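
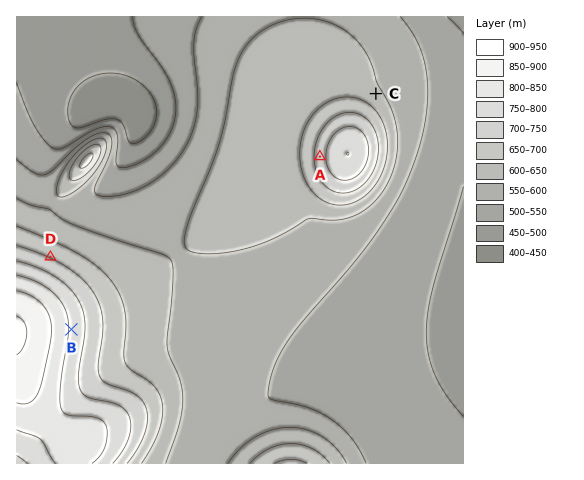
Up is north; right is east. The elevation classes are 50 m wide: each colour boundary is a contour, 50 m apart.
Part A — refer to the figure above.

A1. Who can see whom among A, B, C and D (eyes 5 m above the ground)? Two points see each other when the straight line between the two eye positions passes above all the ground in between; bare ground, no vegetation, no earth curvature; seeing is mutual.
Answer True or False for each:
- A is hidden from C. True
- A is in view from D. True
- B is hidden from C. True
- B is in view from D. False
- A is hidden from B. False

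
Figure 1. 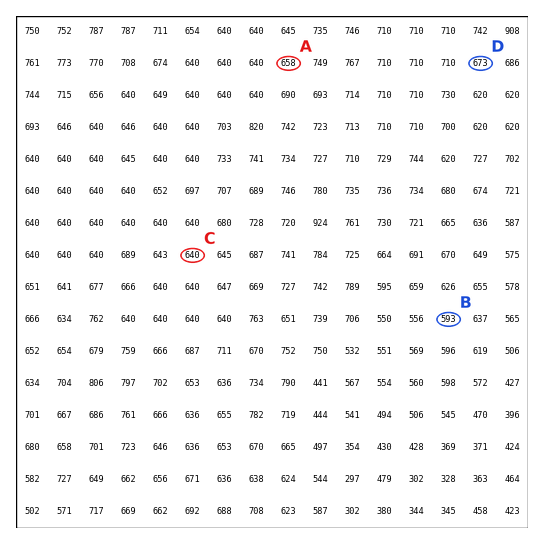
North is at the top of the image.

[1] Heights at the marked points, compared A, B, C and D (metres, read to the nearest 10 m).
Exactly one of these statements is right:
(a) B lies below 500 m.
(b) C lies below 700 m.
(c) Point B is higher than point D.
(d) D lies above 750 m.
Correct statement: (b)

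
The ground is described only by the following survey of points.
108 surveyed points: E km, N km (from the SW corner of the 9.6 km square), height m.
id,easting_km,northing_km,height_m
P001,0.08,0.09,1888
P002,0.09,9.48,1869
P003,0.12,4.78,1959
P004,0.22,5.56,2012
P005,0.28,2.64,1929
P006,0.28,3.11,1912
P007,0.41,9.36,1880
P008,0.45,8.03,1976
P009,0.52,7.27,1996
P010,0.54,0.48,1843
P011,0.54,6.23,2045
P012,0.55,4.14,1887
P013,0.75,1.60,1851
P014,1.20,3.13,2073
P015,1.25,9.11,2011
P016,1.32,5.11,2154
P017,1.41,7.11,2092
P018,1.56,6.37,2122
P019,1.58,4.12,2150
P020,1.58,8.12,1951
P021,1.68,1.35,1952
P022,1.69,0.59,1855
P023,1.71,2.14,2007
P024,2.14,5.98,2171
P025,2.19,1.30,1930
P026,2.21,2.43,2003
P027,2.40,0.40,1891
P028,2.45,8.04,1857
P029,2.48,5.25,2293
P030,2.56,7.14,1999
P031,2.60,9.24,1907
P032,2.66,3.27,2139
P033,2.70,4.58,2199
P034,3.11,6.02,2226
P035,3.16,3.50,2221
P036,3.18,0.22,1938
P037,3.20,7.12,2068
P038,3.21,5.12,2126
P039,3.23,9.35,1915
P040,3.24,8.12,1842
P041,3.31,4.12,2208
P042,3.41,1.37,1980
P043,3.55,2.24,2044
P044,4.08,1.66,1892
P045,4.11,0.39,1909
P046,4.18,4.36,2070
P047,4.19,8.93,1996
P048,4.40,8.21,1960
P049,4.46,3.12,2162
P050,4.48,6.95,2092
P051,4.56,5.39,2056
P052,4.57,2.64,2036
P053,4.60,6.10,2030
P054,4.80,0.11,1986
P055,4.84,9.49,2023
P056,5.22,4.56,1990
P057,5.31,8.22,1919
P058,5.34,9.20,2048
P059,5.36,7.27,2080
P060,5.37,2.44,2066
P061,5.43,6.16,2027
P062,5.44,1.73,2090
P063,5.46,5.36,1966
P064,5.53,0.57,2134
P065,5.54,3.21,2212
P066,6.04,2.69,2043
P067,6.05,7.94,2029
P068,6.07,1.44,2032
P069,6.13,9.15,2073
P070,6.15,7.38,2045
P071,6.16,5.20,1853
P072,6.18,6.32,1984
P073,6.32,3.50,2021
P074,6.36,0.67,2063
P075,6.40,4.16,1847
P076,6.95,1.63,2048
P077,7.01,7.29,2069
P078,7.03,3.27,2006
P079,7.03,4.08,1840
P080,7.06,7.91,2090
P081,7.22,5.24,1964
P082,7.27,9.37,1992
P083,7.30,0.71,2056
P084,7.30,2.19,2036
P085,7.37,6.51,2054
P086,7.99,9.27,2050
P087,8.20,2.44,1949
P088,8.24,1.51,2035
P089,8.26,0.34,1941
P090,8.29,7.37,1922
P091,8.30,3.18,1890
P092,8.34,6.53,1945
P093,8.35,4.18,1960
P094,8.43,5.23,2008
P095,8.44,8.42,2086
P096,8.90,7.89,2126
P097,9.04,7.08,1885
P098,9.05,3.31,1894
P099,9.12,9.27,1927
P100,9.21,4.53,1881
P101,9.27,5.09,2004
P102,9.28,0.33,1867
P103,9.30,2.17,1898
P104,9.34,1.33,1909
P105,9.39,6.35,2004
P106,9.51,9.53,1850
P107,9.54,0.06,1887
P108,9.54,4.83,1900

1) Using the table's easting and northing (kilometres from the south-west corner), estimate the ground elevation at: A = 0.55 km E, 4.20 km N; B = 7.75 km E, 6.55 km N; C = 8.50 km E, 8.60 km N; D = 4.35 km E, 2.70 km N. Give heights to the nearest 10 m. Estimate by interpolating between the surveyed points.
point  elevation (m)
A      1920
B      2050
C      2080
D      2050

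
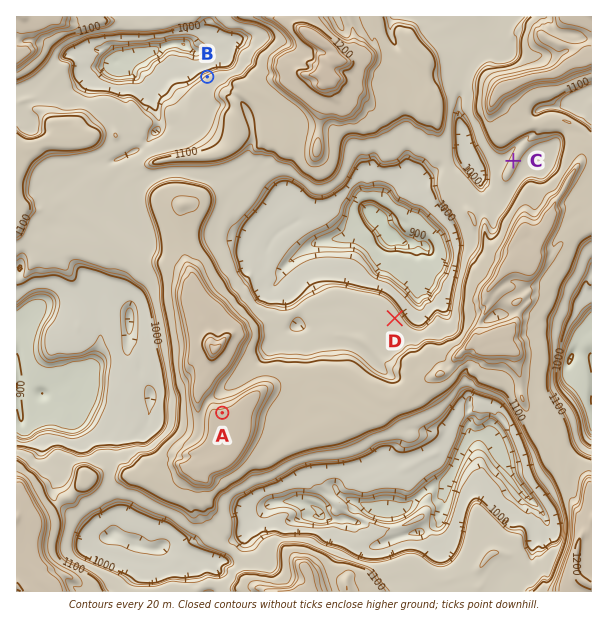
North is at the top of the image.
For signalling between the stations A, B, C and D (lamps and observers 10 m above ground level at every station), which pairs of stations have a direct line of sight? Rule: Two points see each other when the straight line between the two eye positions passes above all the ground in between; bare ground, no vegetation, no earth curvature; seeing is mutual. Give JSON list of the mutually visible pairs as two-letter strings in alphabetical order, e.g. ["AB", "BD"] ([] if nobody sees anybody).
["AC", "CD"]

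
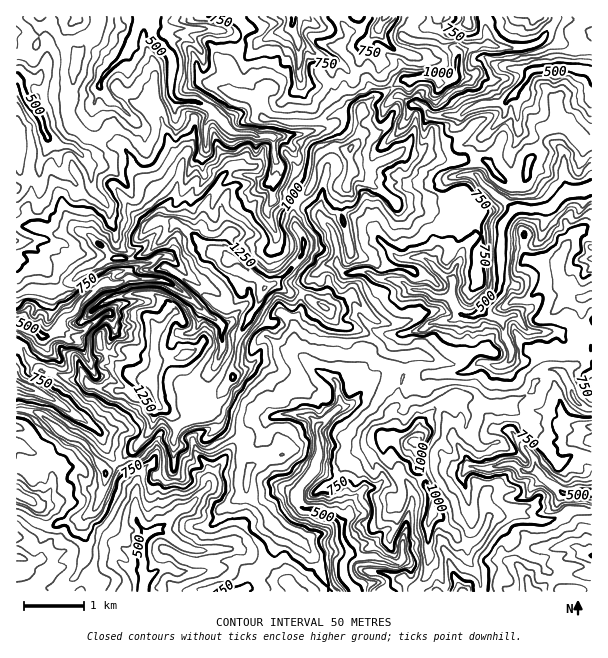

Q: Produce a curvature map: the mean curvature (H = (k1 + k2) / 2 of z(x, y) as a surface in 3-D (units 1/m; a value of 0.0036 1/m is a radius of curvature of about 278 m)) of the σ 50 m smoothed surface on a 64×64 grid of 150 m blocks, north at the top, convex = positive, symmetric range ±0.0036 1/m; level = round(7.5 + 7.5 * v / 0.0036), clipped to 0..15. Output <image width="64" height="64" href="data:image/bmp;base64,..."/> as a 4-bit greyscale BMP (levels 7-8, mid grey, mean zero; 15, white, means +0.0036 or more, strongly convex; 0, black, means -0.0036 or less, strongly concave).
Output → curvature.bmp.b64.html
<image width="64" height="64" href="data:image/bmp;base64,Qk12CAAAAAAAAHYAAAAoAAAAQAAAAEAAAAABAAQAAAAAAAAIAAATCwAAEwsAABAAAAAAAAAAAAAAABEREQAiIiIAMzMzAERERABVVVUAZmZmAHd3dwCIiIgAmZmZAKqqqgC7u7sAzMzMAN3d3QDu7u4A////AMqZuWWah6Vam7zMzLuZmFdWymM3qGvIS5E8hWpEas3bd3d5tqqqlla4ZmZmaIdkWHrTFXdL6X18N3yFuiioZWWImHWJlXZVdUNERFWJqndnerM7//pWXZkpuomUVqmZmkRGiIqXVqZaiO3Mupdphme8gzdBAABMxUm0RUOLqXd2eodlWpeIdlrMchI0VVeWacuZU5dfdZ6Sd7Z1iJdWd1SYlXdplVaWW7MWp2ZWZ4ictzQ2VY8CboGrzHV6ZmdUZ2Z4dpqVeIhERqqah1aIm8uu5jmcTHCfVOpMpnZXiIeXatvInGZodIVIzbymZovKiIeXK8u2sJ96h0fIdXmriGfddpm8yXdit3J2WMiEaql0YxJSN6uxevpmR8qquXnbirQUVkXcZ2K3lRF525eauEAiZnRmi9U493ZJl4q8kl7sAGaHdY93cseWhBpZu5d4QvunZIustxnWhlmXVCnoEjNLlnhqfZZSl5WqQUebmVNAr/pqEmeUboaEarquk7IVI3yIWZlMxFGsqupRWJuFVpQHnHl5NaR8Z4LMnLSZAqp6qpdnc07nczifg5RZmph6qCB6h4xaZ+hWYyACpBA72LiZiWZVvluZIH9JRjOqmpqZcIuXeHpG5mh3OXQB8Z25iJVWdUj0Sd1gX4UqcXlom72gapiHt2rURrSMqb8wumm7WIRJz6NXr6F/sbt2emZ5m7BYh5m3jvdYZaqt5Au3dVSnZr/ZUFhl9B9QPKh4hYmZgK2Xi8l53Zc6p1dRvIl3eDNt+XQGdDOLK8qFuVaGmryQbJh6mHOphlmYVUXKhodEeP+WAHhoZ4yJicy5RXYRIQcFmXdoZKqFh6dpmZiHZmn9uEBYaGZ1fthneqhkaIqXfIAEdouVl7eXd6qpZYdH7qdABnlXqKuLd2d3vGVmmomp1YV3aJaFe7qqiJqZljzTEAaHW+77d4tmh3ecZlaHiInTq1d3hXZ4q6hndop1TpRJiKy/clSrrFVnZo3mZ2d4mFGah3eYZnd2iGmGi5ScUmv/1V8IjLmMZWd0WuyWipiEV3eHZnhUREM6dGiYqtlpXLcz9wmpZVuIuHYKtLqHd0eYd3d3eIq7q3ElBWaIeKmbYU3wqoeoi3jOqAb0W3ZmeHeId6q7uod4qt9hyXd3ivo06ECvLZV7ZansM/UZVmd3dnVWuGaqiImKuRfLqXaKpREyM88iR4yTEM0n+jBpV3d2ebpDI1jJh5m6D2IlWIsRPBa1DXVlnKW3bBKfdsxWdoveg5qpQDR2d6deCHZ3iit9YF+gB7vYmvpAJy7WVUaHvFQ8uIraZFMVMSCOyoaWoYqkB/wEm5WPyAftU/cwk4z8lblnabz/Q4JO9VOJloe1eqlQf/5zW+pQf4alnUPV7KeapXdWqQIJ9xO/yGeIvM7dy7QGZ9/skAnWVadvjNqVl193rJAAfCzskVZLh4qLaXZb+WAAAAAA21Zmpo3sMhS3SsURBLr5Bq+SNkeHqXl3dXav1yca/c+Fhol91jv3ILcAAJi87DM5vZJNhoimlXZ3h3evzIMU8jemrMt0Ne6WMMqby5iED3GdgjvZmLZoqniHZDXNnPMBmay8xkRET7exr5mTMyNpwp2SOcmpuXZWd2VWr2CGT7OKu6pDR0VK+ZC8V0W4qnaWbZI3wlero1Znl4rqUq+D1G2kaZm7Q2/JYOhmOniIeIl7kjn4GLuqu8l4y7YmePl82ZVbyZgI73Yk9lVpiXd3eItiS/oXasx5dommqCdpns2Upml4dDnaUijTVleoaId4e4QnhmW7S5pHi3emF6Z4g3SlmHehWMhCeWdVSOqYiHd77FIjQ11aa1aZSHFJpGaYZomKd6wFfZR5nEVO6XeIh6xxNVd1R2ZKVqpoJq5GhmtZPHuFSDuJ9lvbKspXh3fM1gO8u3ZVVXpYpmo610qYaYlVxcyRJKbKOteah2RWYkqwXNm6dmZ1uEl0yUh0mod4tWXKInoylpw3jZljOnZlEAC9dqm6NuS4SmjURVeoVnjjSXz9/hC1jDRraKl6Zoq8y8hmqoc25bhmfIF3Z8ZHiNghmn1ODMSPhalkfdqpmXmYqUerujS4yINDGYmrp1eIn0H2bl89SKzcz4YlvXmHZHV7c5iVF7rIclmbiImHRreMZOMBAAAldXdJuZFLtLaackzDZpdquMpEq7h3mYRHtFxmoHVoaKdDNEe5rAXz+2jpJdJqqpqnyDWKmGm6M4mxX9MTje/uzLu3WKY+UPIzQs/kdIt4qpWzR4qGSZM6m7K7cClUmWWIZYp7+hrywGRRBYpWp2ing4J5iphJBMmMcRAEe8qoUndYh3nccJIF6YZBEzZmmqdiR4iJmGONh4xSuXvLqXm5RHeHdWvqC0T6VnmJQmary4RIaIm3Qs1InFKL3ZiGiauhVpaTeEjftt/auZzHKuialldGiLqSWkedYlq3eYaYibCep4aYNqy+6K2tp7k1VVdVWpR4uWY2Z51yXXSphYiHsN5lWXo1lkQyjBlAA0MzMzWppHiql3VWrFNeOLmVaJmwogW5aFuCE1SeMSd4dnd5iomliZpoh1W1R7o8qZlImaBJzaY2wzaom/zc7+7tqLuqmJaYibmGV4WHZsx3aVNGU92HmGZW77u3eGfGZ3rpZ4dWmJVnqomGhoZDAQF8y4UYxEW7xAnYVXYTF7ZXZKxWZqyKqUWbl5Z1eZu6y8hmiShmqpSNI2qaa9csqHSTSsmb"/>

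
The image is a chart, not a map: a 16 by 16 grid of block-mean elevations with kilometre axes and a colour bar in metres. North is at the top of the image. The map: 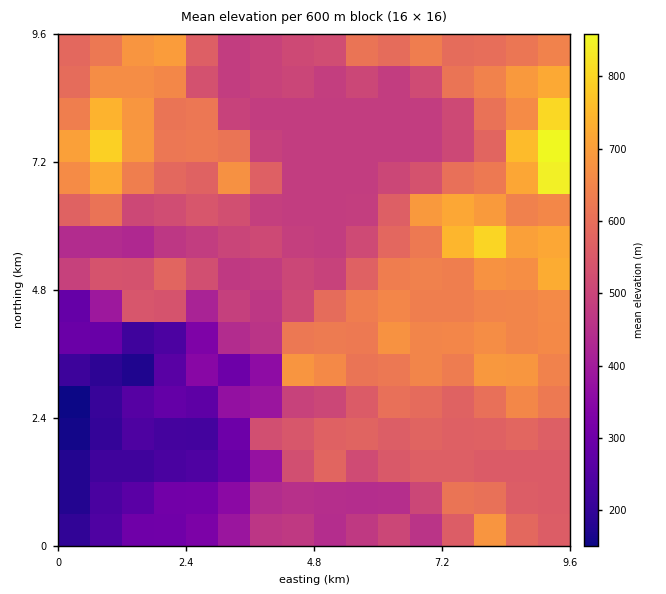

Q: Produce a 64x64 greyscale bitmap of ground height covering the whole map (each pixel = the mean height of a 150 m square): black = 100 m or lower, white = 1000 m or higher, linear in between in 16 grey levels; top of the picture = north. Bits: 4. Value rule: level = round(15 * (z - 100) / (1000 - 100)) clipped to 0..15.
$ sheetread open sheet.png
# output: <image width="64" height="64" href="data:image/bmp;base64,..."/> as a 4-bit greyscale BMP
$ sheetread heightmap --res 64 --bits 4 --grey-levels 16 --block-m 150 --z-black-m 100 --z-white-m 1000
<image width="64" height="64" href="data:image/bmp;base64,Qk12CAAAAAAAAHYAAAAoAAAAQAAAAEAAAAABAAQAAAAAAAAIAAATCwAAEwsAABAAAAAAAAAAAAAAABEREQAiIiIAMzMzAERERABVVVUAZmZmAHd3dwCIiIgAmZmZAKqqqgC7u7sAzMzMAN3d3QDu7u4A////ACIiIjM0REMzNEREVmZmZmZmZmd4iId2Zmd4mqqYiIiIIiIiMzNDMzM0RERWZmZmZmZmZnd3d2ZmZ4iaqpiIiIgREiIzMzMzNERERFZmZmZmZmZmZmZmZmZ4iZqqmIiIiBESIiMzMzNEREREVmZmZmZmZmZmZmZmZniZqqmIiIiIERIiIzMzM0RERERVZmZmZmZmZmZmZmZniJmqmIiIiIgREiIjMzM0RERDNFVWZmZmZmZmZmZmZneJmZmIiIiIiBESIiMzMzNEQzM0VVVmZmZmZmZmZmZneImZmIiIiIiIERIiIiIjMzMzMzRFVVVVZmZmZmZmZneIiIiIiIiIiIgRIiIiIiMzMzMzM0RVVVZnd3ZmZmZ3eIiIiIiIiIiIiBESIiIiIiIiIiIzNERVVniId3Zmd3eIiIiIiIiIiIiIERIiIiIiIiIiIiIzREVniZmId3eIiIiIiIiIiIiIiIgREiIiIiIiIiIiIjNEVXiamZmYiJmYh4iIiIiIiIiIiBESIiIiIiIiIiIiNFZniZmZmZmZmZiHiIiIiIiIiIiIEREiIiIiIiIiIiM1Z4iYiIiZmZmYh3iIiIiIiIiIiIgBEREiIzMyIiIiI0V4mYd3d4iHd3d3iIiIiIiIiIiIiAEREiIzMzMiIiIjRXiHZlVmdmZmZ3eIiIiIiIiIiIiIAREiIjMzMyIiIjNFZmVVVVVVVmd4iIiIiIiIiZmZmYgRESIiMzMzMiIzNFZlRFZmZmZneIiYiIiIiIiJmZmZmREREiIiMzMzMzRFVVREZ4h3d4iZmZiIiIiIiJmZmZmZEREREiIjMzMzRFVVQzV4mZmZmZmZiIiIiIiImqqZmZkREREREiIjRERFVUQzRomqqpmZmZiIiZmIiImaqqmZmSIiERERESNERVVEMzNGmqqqmZiIiImZmZmJmaqqqZmZIiIiIREREjRERDMzM1eauqqYiIiZmZmZmZmaq7qpmZkzMzIiERERI0RDMzM0V5qqqZiIiZmaqpqpmqq7qpmaqjREMzIREREiMzMzREVXmqmZmImZmqqpmZqqqqqqmaqZNEREMiESIRIjNEVmZWeJmZmZmZmqqpmZmZmqqpmZqZkzREQzIiMzIjRVZ3d2Z4mIiZmZmaqpmZmZmZmZmZmZmSIzMzMjNFRDRWZ3eHZniIiJmZmZqqmZmZmZmZmZmZmZIiIzM0VWdlRFZnd3dmeId4mZmZmamZmZmZmZmZmZmZkiMzRFZ4iIZUVWZ3d2Znd3iJmZmZmZmZmZmZmZmZmZmTM0RWeImZmGVVVmZmZmd2Z4mZmZmZmZmZmZmZmZmZmaREVmeImZmYh2VVZmZmZ3ZneIiZmZmZmZmZmZmqmZmqpVZniIiImZmIdmZmZmZnd2Z3iImZmZmZmZmZmaqpmau2Z3iIiHiIiZiHZmZmZmd3Zmd3iJmZmZmZmZmaqpmaq7d3eId3d3d4iId3ZmZnd3dmZnd4iZmZmZmZmaqqmZqrt3dmZmZmZ3d3d3d3d3d3d2ZmZ3iJmZmZmZmaqqqZmqu1ZlVVVWZmZ3d3d3d3d3d2ZmZmeImZmImZmqu7qqqqq7VVVVVVVWZmdmZ3d3d3d3ZmZmZ3iIiIiZmrzMuqqqq7tVZmZVVVZmZmZmZmd3d2ZmZmZmd4iIiJqrzN3LqqqqqmZ3d2ZmZmZmZmZmZndmZmZmZmZneHiJqrzN3cu6qqqpZ4iIdmZmZmZmZ3dmZmZmZmZmZmd3eJq7vMzMu6qZmZl3iZmHdnd3d3d3d3ZmZmZmZmZmZneJq7u7u7uqmZmZmXiJqph3d3d4iIiId2ZmZmZmZmZmeImqqqqpmZmZmZmZeJqqmYd3d3iIiIh3d3ZmZmZmZmd4mZmZmZmZmZmZqqt4mrqpmIiId3eIiYiId2ZmZmZmZ3iIiIiZiIiJmZq7zIiru6mZmZiHd4iaqpmHZmZmZmZmd3d3iIiJmZmZq8zdiau7qqmZmYh3iaq6qXZmZmZmZmZmZmd4iJmZmZq8zd2KvLuqqZmZiIiJqqqYdmZmZmZmZmZmZneImZmZq7zd3Zq8y7qqmZiIiImqqYdmZmZmZmZmZmZmZ3iIiJqrzM3dmrzMu6qpmYiIiZqYdmZmZmZmZmZmZmZmZ3d4iavMzd2aq8zLuqmZmZmZqYdmZmZmZmZmZmZmZmZmZ3eJq7zN3ZmrzMy7qZmZmqqYdmZmZmZmZmZmZmZmZmZmd4iau83diZq8y7qpmZmaqodmZmZmZmZmZmZmZmZmZmd3iJmqvN2Jmqu7qqmYiZmZdmZmZmZmZmZmZmZmZmZmZ4iImZq83YmaqqqqqZiIiZh2ZmZmZmZmZmZmZmZmZmZ4iZmZmqvNiJmqqqqpmIiIh2ZmZmd2ZmZmZmZmZmZmd4mZqqqqq7yIiaqqqZqZmIh2ZmZmd3dmZmZmZmZmZmd4mZqqqqqqu4iJmqqZmqmZiHZmZmZ3d3ZmZmZ2ZmZmeImZmZqqqqq7iIiZmZmaqpmHZmZmZnd3dmZmd3dmZmd4mZmZmaqqqqqIiImZmZqqqYdmZmZnd3d2Znd4h3Zmd4iYiIiJmaqqqoiIiJmZqqqpiHZmZmd3d3d3d4iId3eIiIiIiIiZmZmaiIiImaqqqqqYdmZmZnd3d3d3iZmIiJmYiIiIiImZmZmIiIiaqqqqqpmHZmZmd3d3d3eJmZiZqpmIiIiIiImZmYiIiJqqqqqqmYdmZmZnd3d3eImamZmqmZiIiJmYiJmZ"/>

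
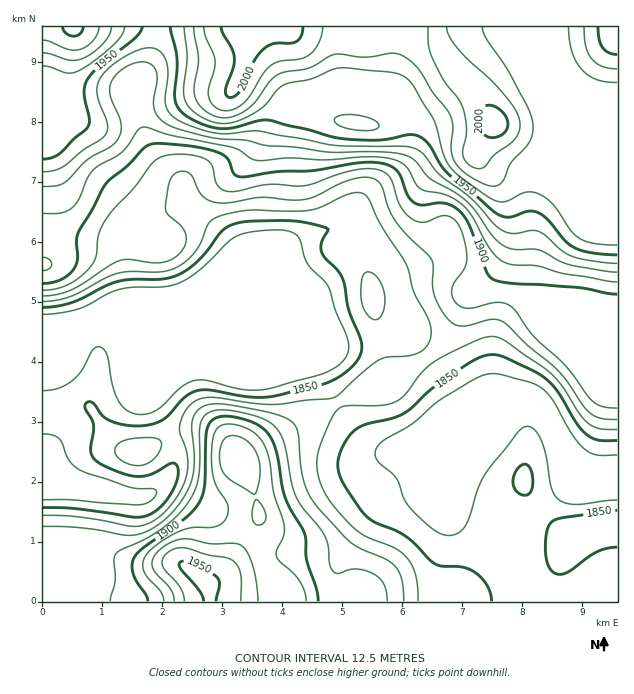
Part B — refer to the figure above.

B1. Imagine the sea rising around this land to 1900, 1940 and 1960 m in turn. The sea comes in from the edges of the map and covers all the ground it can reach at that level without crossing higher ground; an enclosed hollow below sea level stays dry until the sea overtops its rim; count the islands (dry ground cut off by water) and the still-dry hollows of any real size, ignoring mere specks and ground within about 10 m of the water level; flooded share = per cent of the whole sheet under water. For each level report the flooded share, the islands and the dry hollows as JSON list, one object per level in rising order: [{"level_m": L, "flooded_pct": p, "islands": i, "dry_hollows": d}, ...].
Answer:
[{"level_m": 1900, "flooded_pct": 62, "islands": 0, "dry_hollows": 0}, {"level_m": 1940, "flooded_pct": 76, "islands": 0, "dry_hollows": 0}, {"level_m": 1960, "flooded_pct": 84, "islands": 0, "dry_hollows": 0}]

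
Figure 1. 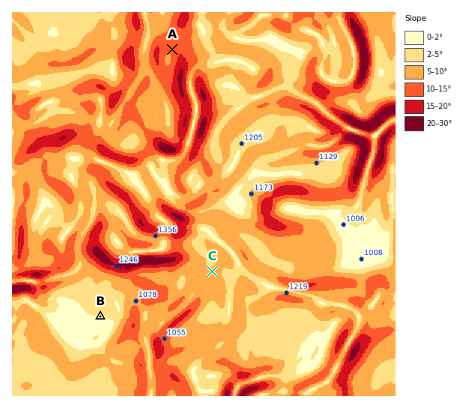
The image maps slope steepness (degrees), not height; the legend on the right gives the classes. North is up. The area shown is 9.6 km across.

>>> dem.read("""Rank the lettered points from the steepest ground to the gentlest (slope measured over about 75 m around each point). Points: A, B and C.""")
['A', 'C', 'B']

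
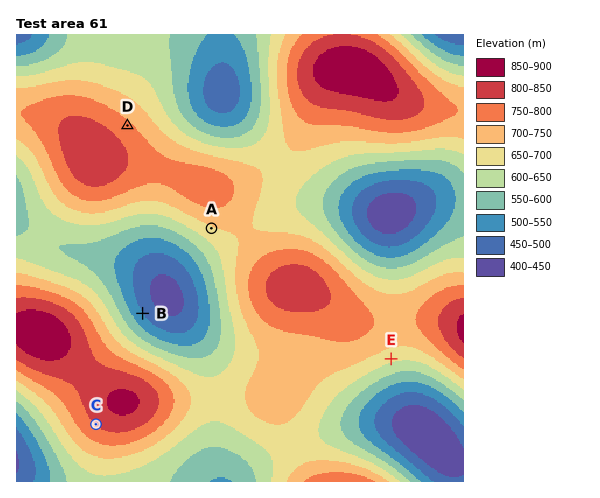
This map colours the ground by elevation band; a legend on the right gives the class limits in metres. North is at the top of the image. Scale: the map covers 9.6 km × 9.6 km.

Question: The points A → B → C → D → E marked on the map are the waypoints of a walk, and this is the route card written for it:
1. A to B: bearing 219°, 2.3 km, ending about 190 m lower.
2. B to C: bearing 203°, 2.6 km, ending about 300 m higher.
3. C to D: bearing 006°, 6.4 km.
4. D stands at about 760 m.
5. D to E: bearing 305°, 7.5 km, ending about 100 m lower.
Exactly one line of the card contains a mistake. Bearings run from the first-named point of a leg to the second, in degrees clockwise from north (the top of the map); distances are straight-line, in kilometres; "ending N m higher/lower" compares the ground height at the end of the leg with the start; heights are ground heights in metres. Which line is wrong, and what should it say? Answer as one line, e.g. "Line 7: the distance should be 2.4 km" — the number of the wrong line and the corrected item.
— Line 5: the bearing should be 132°.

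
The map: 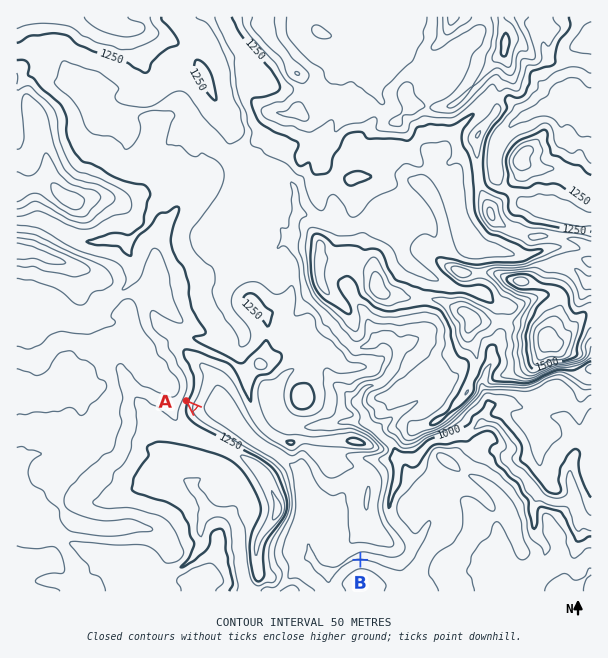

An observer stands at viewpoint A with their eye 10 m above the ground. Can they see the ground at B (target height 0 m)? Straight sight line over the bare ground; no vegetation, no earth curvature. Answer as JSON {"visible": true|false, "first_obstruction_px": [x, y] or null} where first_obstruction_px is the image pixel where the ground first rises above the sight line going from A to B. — {"visible": false, "first_obstruction_px": [228, 439]}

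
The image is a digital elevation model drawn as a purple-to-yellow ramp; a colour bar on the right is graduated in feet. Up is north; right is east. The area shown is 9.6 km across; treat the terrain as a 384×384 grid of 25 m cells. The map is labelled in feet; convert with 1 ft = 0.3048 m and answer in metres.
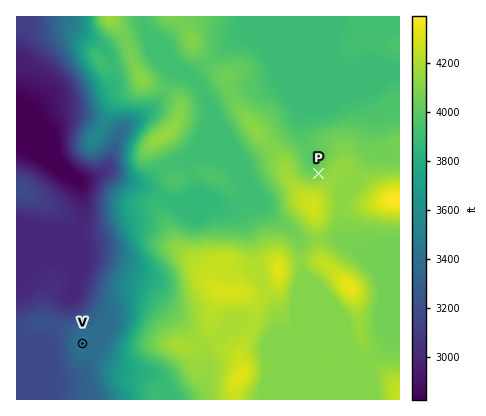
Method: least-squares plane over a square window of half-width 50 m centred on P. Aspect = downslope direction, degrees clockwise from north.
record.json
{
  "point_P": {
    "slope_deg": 6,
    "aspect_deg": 326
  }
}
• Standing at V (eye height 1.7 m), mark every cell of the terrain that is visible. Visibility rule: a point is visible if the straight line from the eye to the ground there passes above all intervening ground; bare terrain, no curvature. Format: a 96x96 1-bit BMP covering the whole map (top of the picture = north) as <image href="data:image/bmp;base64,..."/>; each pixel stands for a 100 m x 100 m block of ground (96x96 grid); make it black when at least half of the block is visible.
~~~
<image width="96" height="96" href="data:image/bmp;base64,Qk2+BAAAAAAAAD4AAAAoAAAAYAAAAGAAAAABAAEAAAAAAIAEAAATCwAAEwsAAAIAAAAAAAAA////AAAAAADAAP+AAAAAAAAAAADAAHwAAAAAAAAAAADAADgAAAAAAAAAAACAAB4AAAAAAAAAAACAAB/AAAAAAAAAAACAAB/4AAAAAAAAAACAAB/4AAAAAAAAAACAAB/4AAAAAAAAAACAAB/4AAAAAAAAAACAAB/4AAAAAAAAAACAAB/8AAAAAAAAAACAAB/+AAAAAAAAAACAAA//AAAAAAAAAACAAM//gAAAAAAAAACAAMf/gAAAAAAAAACAAAf/gAAAAAAAAACAAAf/gAAAAAAAAADAAAf/gAAAAAAAAADAAA//wAAAAAAAAADAAA//wAAAAAAAAAAAAA//wAAAAAAAAAAAAA//wAAAAAAAAAAAAAf/wAAAAAAAAAAAAAf/gAAAAAAAAAAAAAf/gAAAAAAAAAAAAAf/gAAAAAAAAAAAAAf/gBgAAAAAAAAAAAf/gHgAAAAAAAAAAAf/APgAAAAAAAAAAAP/gPgAAAAAAAAAAAP/gfAAAAAAAAAAAAPj//AAAAAAAAAAAAPD/+AAAAAAAAAAAAHD/+AAAAAAAAAAAAHn/8AAAAAAAAAAAAH//8AAAAAAAAAAAAH//wAAAAAAAAAAAAH//gAAAAAAAAAAAAH/+AAAAAAAAAAAAAH/wAAAAAAAAAAAAAP/AAAAAAAAAAAAAAP+AAAAAAAAAACAAAf+AAAAAAAAAADAAAf8AAAAAAAAAADgAA/+AAAAAAAAAAD+AA/+AAAAAAAAAAD/wA//gAAAAAAAAAD/8A//gAAAAAAAAAD/8A/8AAAAAAAAAAD/4A/gAAAAAAAAAAD/gA8AAAAAAAAAAAD+AAAAAAAAAAAAAAD4AAAAAAAAAAAAAAAAAAAAAAAAAAAAAAAAAAAAAAAAAAAAAAAAAAAAAAAAAAAAAAAAAAAAAAAAAAAAAAAAADgDgAAAAAAAAAAAAPwHwAAAAAAAAAAAA/wP4AAAAAAAAAAAB/4P8AAAAAAAAAAAB/8f+AAAAAAAAAAAD/+f/AAAAAAAAAAAD/+A/gAAAAAAAAAAGP/APwAAAAAAAAAAEB/ABwAAAAAAAAAAEAfAAAAAAAAAAAAAMAfgAAAAAAAAAAAAcAPgAAAAAAAAAAAA+APwAAAAAAAAAAAB+Af4AAAAAAAAAAAB+Af8AAAAAAAAAAAD+Af+AAAAAAAAAAAH+Af/AAAAAAAAAAAH+A//AAAAAAAAAAAP+A//gAAAAAAAAAAf+A//gAAAAAAAAAB/+B8/wAAAAAAAAAD/+B8fwAAAAAAAAAD//D+/AAAAAAAAAAD///+8AAAAAAAAAAD////8AAAAAAAAAAD///74AAAAAAAAAAD///x4AAAAAAAAAAD///h4AAAAAAAAAAD///BwAAAAAAAAAAD//+BwAAAAAAAAAAD//4BwAAAAAAAAAAD//gDgAAAAAAAAAAD//ADgAAAAAAAAAAD/+AHgAAAAAAAAAAD/+APgAAAAAAAAAAD/8AfAAAAAAAAAAAD74AfAAAAAAAAAAAD4gA+AAAAAAAAAAAD4AA8AAAAAAAAAAAA="/>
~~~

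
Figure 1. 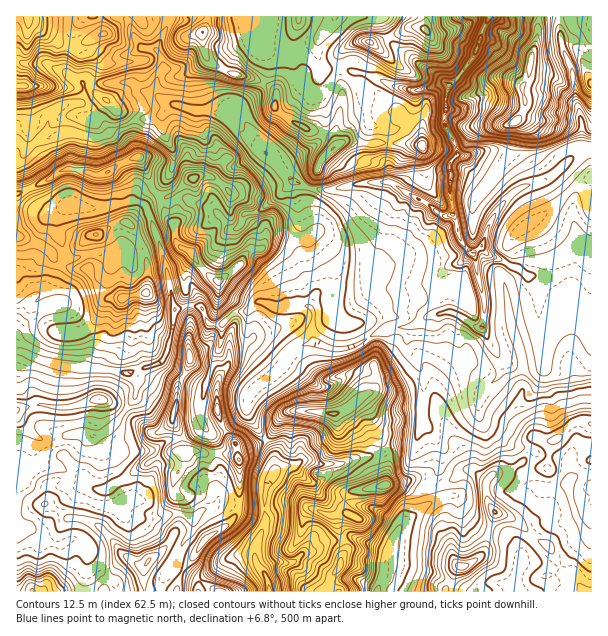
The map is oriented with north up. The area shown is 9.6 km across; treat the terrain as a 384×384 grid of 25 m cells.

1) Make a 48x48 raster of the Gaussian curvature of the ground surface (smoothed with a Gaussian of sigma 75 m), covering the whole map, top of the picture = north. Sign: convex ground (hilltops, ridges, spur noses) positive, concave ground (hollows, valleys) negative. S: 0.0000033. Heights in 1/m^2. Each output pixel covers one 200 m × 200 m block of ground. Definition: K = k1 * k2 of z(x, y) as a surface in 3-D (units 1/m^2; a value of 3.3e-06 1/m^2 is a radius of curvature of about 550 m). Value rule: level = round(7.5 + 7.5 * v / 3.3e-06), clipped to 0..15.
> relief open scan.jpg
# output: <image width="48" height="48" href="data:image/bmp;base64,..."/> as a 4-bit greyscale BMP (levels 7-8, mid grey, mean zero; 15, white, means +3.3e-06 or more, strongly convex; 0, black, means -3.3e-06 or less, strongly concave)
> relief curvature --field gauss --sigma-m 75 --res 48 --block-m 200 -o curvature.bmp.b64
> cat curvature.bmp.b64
<image width="48" height="48" href="data:image/bmp;base64,Qk32BAAAAAAAAHYAAAAoAAAAMAAAADAAAAABAAQAAAAAAIAEAAATCwAAEwsAABAAAAAAAAAAAAAAABEREQAiIiIAMzMzAERERABVVVUAZmZmAHd3dwCIiIgAmZmZAKqqqgC7u7sAzMzMAN3d3QDu7u4A////AGmId3iId3h1iohYeIh5eHh3iGh4iHd3h3iHeIeIiIdziHd3d3d3h3iId3iId3iHh3h3d4eHiHeGuXh3V3iJeIiIiJmHd4d3eIh3h4iHd3eGmXh3qIh4h4h3eHiIeIiHiId3iId4iHh4aHh3d3h2Voh3d3h3iHeHiIh3h4iIiIiHiZZ4h3h3qniHd3h2d3eHd3eHh3d4d3Z3d6hYiId4l1iHd4h5l3eIiHiHh3eIiHiHd3hneZd3Z3iHd4iHiHiHeIh3eHh4iIiHiGeXd4eYd8tHd4h3iIh4eIeHeHd3eIiIiFiod3d3d6pHd3d4d4eHh3eHd4iHh3d4iKiIeIZ4d2Wnd4h4d3eHeId4iHiIh4iHVshpiJd3d3eIeHeId3h3iId3eId3d3Z4iPYGeIiId3eIeHd4d3iIh3eHiHeHiHaJgHVGiJd4d3d4h3eId4h3eIiHeHd3eIiHhclqiHeYh3h3h3iIh3eHiId3d4h3iIqHuKhnu4d3h3d4iHiHd3d3d4eIh4h4iIiIZ6h3d3h3iJlneHeHeHd4eHiHd3d3h3Zodph4iHeHd5dneHd3eIiHd3d4eId4d4R2aHd3iHaHepd3d3eHd3iHeHd3eIeId5j4eHd3h3eJj7d3h3iHh3iIiId4h3d4eIi2eHeHh3iIgxZ4d3iHd4d3eHeIh3h4d3aIeIeHd4iIdnd3eIiHeHh3eHd4h3h3d3aXaHeHeHiIiHd3eHeIiIh3eHd4iHeId3k4Z2h4h4h3d3eHiIh3d4d3eHd4iIeWm2Z5mHiHiHd3iHd3d3h4eHeIeIiHiHd4mYh3qXh3eHd3iHd4d4h4iHd4eHeHeHh4Zod2hniIeHd3h4iHd3l4h4d3d4iHeHd4eIeGiKd3d4d4d3iIh3doZ3d3h3eHd3eId2qoh3W3d4eId3iIh4aXiHd3h4d4eJh3eHaHeIiId4iId3iHiJaXiIiHh3iHd4d5h4iId4eJd4iHd3iHeUiHiIiHh3iId4iId3iHh4ZpZ4iHeHd4dth4eIiIiHh4h3d3d3d3iIhnd4h3d4d4aBmHd4h3eGZ4l3d4hnZ4iIl4iDaId4d4mIiIeHiHd4d3d5qIdpi4d4l3h2x4iIl3Z6iHd4d4eJiJp2dmh2Z4d2d3d713eHd2CXl3d3d4eId3eJh5+Vd3eYiIiGiIh4ds6mhHd3Z4h4d3Z4iWd4eIh3eIh2aJZ3ds6Ql4eHd3iIh4h3h1d4eHh3d4iIZ3eHiGPT5G6pmXR3eHeIeHiHeHd3d5aId3iIh3Ymd4moiIh3d4iHiHd4h3eIiLeIiIh4h3/KVnhnh4ppiGd3h3eHh3iIhoiIiId3eFYF1oh3iHaaiWeGiId3d3iJZHd3d3d3Z5L8aYeod4K3eHh3h3d4h4dqd3d4h3h3iYByCphmh3d3iXeHd3h3eId3iId3d3iHd1fNLmd6l4d4h3eHd3iHl2d4iId3d2fId3mWf1Z5iHd4h3d4qIh2mLh4h3d3h3iVV4mIuUx2WIeHiHiHd3iHd2eIiIeHeHd5l3d3tMNnZ3iA=="/>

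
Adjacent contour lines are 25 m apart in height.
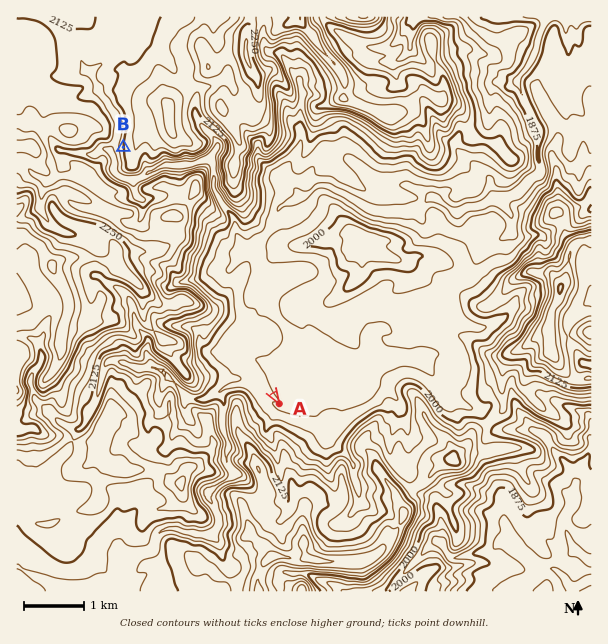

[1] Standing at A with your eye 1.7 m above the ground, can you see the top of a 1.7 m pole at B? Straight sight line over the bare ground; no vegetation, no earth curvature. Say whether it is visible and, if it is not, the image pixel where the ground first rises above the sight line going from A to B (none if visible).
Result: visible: false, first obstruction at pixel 225 315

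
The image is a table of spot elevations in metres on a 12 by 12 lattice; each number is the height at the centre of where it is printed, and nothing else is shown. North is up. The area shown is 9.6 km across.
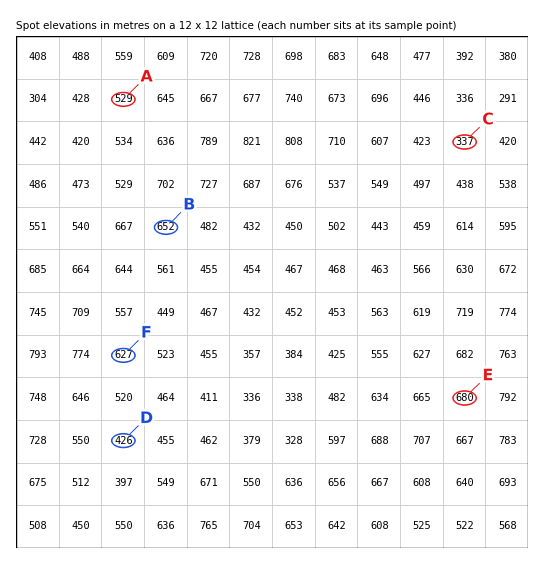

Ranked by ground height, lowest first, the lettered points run C D A F B E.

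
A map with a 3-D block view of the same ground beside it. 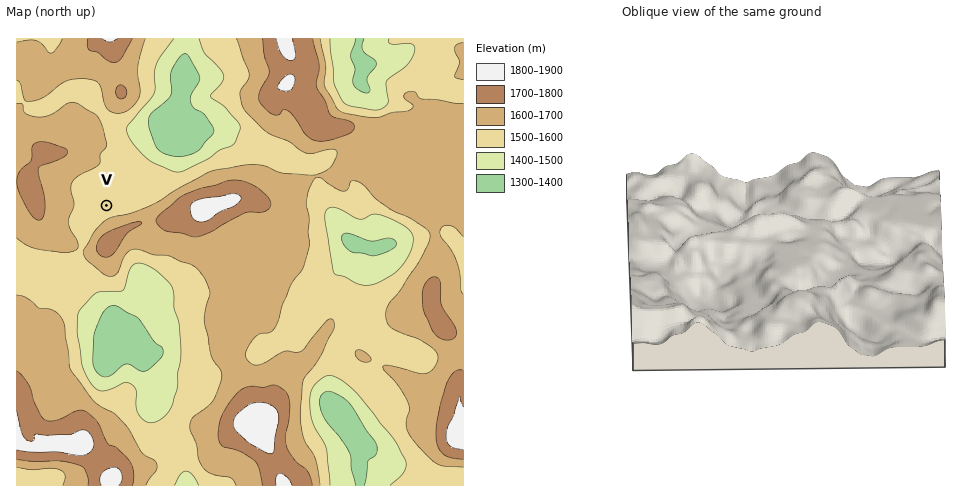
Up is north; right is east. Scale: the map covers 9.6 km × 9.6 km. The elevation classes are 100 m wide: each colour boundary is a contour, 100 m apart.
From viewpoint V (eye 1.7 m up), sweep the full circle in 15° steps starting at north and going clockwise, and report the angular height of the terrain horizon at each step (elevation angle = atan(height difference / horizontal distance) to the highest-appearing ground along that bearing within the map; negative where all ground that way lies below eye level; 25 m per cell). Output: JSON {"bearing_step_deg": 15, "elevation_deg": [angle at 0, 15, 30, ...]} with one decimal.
{"bearing_step_deg": 15, "elevation_deg": [4.9, 3.2, 0.3, 3.0, 3.2, 3.7, 9.2, 11.3, 15.4, 18.3, 19.9, 19.9, 17.9, 13.5, 5.2, 7.7, 8.5, 9.0, 9.7, 8.8, 7.5, 8.1, 8.3, 6.7]}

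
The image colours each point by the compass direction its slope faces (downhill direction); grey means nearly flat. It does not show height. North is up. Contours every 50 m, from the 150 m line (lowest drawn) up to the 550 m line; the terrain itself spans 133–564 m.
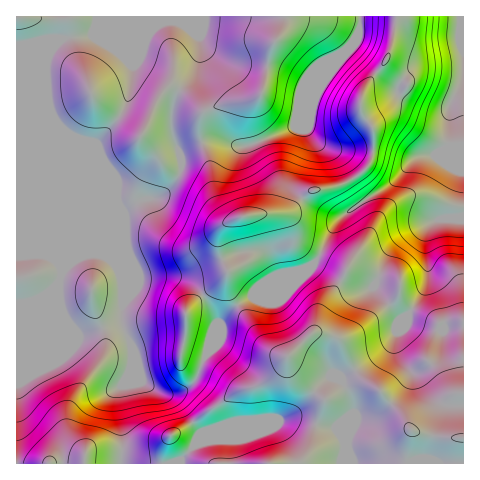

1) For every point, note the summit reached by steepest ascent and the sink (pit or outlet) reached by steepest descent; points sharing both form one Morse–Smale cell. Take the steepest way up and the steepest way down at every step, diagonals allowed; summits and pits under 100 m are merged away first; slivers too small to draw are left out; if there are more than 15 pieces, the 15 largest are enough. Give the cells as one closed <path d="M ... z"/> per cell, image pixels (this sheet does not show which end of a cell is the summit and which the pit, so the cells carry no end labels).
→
<path d="M360 16l-344 1 1 447 67 0 1-10 4-3 21 0 29 5 15-1 19-21 14-7 48-34 23-7 16-10 13-18-11-5-13-10-26-38-17 17-23 56-8 9-10 6-14 1-23-12-10-26-2-14-8-17 0-41-2-12-61-146 16 10 25 25 15 36 8 13 17-10 20-3 12-11 9-14-1-21 12-5 22-6 11 1 16 6 9-1 43-18 24-54 18-18 9-5 14-16z"/><path d="M463 64l-3 3-8 1-31-1-8 3-7 6-8 12 0 4 6 7 19 9 22 2 5-4 1 39-14 10-20 2-26 27-47 30-11 13-17 35-21 16-39 17-18 10 25 38 13 10 11 4-7 14-22 15-23 7-48 34-14 7-19 21-15 1-29-5-21 0-4 3 0 10 379-1z"/><path d="M396 16l-36 1-2 18-14 16-9 5-18 18-24 54-49 19-26-7-26 6-13 6 3 8-1 12-5 9-11 12-8 5-17 2-15 10-6-6-19-43-25-25-16-10 61 146 2 12 0 41 8 17 2 14 11 26 22 12 14-1 10-6 8-9 23-56 17-16-10-20 0-16-8-20 0-18 8-10 18-6 42-4 21-20 35-8 13-7 12-11 5-12 1-18-2-10-11-15-1-8 7-19 22-30 7-30z"/><path d="M463 16l-67 1-7 37-22 30-6 13-1 11 13 21 1 16-2 14-11 15-24 12-29 6-21 20-46 5-14 5-7 7-1 21 8 20 0 16 10 19 19-10 39-17 21-16 17-35 11-13 47-30 26-27 20-2 14-10-1-39-5 4-22-2-19-9-6-7 0-4 8-12 7-6 8-3 31 1 8-1 4-4z"/>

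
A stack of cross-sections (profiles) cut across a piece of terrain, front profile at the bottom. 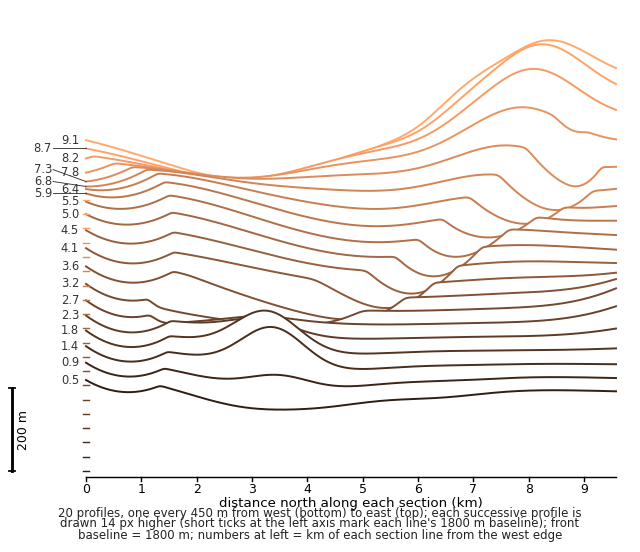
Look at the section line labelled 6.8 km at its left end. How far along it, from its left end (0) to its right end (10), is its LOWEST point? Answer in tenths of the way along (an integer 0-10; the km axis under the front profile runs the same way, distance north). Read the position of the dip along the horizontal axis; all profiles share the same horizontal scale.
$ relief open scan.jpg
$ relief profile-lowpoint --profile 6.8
9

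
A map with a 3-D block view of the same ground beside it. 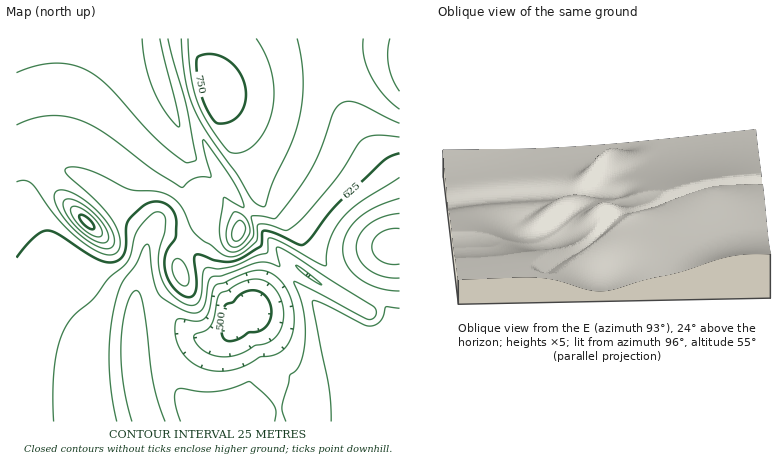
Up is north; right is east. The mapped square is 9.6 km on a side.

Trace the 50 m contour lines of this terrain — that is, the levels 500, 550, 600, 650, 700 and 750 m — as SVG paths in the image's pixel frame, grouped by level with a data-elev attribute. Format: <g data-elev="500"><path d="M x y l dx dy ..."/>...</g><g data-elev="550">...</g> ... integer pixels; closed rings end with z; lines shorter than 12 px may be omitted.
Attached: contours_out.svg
<g data-elev="500"><path d="M226 341l-3-5-1-6 1-16 3-9 6-3 8-7 8-4 8-1 8 4 5 6 2 10 0 8-4 8-7 5-12 1-11 8z"/></g><g data-elev="550"><path d="M132 422l-9-40-2-38 2-20 3-18 6-12 4-4 4 3 2 9 11 78 5 20 7 22"/><path d="M212 371l-18-7-12-12-6-16 0-16 4-1 18 2 6-3 5-6 4-22 4-6 37-13 10 0 10 4 12 13 7 18 1 22-6 16-10 10-18 3-20 11-14 3z"/><path d="M320 285l-16-11-8-8 11 6 15 12z"/><path d="M400 278l-16-1-14-7-10-10-4-12 3-12 10-12 13-7 18-4"/></g><g data-elev="600"><path d="M54 422l-1-30 1-24 4-20 6-18 10-14 18-16 16-22 18-15 5-9 5-22 7-10 9-8 4-2 4 0 4 2 1 4 0 14-5 16-2 10 1 12 4 12 5 8 8 9 10 5 8 1 4-2 2-5 3-24 2-6 3-1 10 2 12-2 26-11 10-3 2-3 0-10 2-2 14 5 36 21 6 2 1-14 3-12 5-12 7-10 18-16 40-25"/><path d="M400 308l-14-1-3 9-3 6-6 3-6 1-46-23-7-3-3 1 17 85 2 36"/></g><g data-elev="650"><path d="M182 286l4 0 2-2 0-10-4-12-4-2-4-1-4 4 1 9 3 8z"/><path d="M16 182l8-2 8 3 21 29 14 16 19 16 16 10 10 1 6-5 2-8-3-13-6-11-9-12-35-32-2-4 3-2 8-1 14 3 40 20 26 1 14 5 11 10 10 22 5 6 26 20 10 3 10-4 14-11 2-18 10 1 18 5 12-8 38-44 22-33 5-5 13-5 24 2"/></g><g data-elev="700"><path d="M231 246l5 1 6-3 5-6 3-6-1-8-3-6-4-4-6-2-3 0-3 5-4 13 1 10z"/><path d="M100 243l6-1 3-4-3-8-6-10-10-10-10-8-10-3-6 1-1 4 1 4 8 14 14 14z"/><path d="M16 73l20-7 18-3 18 2 16 6 10 7 12 9 34 39 17 18 23 18 6 0 6-1 0-3-10-54-18-66"/><path d="M181 38l5 44 4 16 6 16 12 19 29 41 15 25 4 5 8 3 2-2 8-25 18-38 8-28 3-18 0-20-2-18-4-20"/><path d="M363 38l1 18 7 20 12 18 16 15"/></g><g data-elev="750"><path d="M89 228l5 0-2-6-6-6-6-1 1 7z"/><path d="M219 124l12-2 9-9 6-13-1-14-5-14-10-11-14-6-13 0-5 1-2 4 3 28 9 23 6 9z"/></g>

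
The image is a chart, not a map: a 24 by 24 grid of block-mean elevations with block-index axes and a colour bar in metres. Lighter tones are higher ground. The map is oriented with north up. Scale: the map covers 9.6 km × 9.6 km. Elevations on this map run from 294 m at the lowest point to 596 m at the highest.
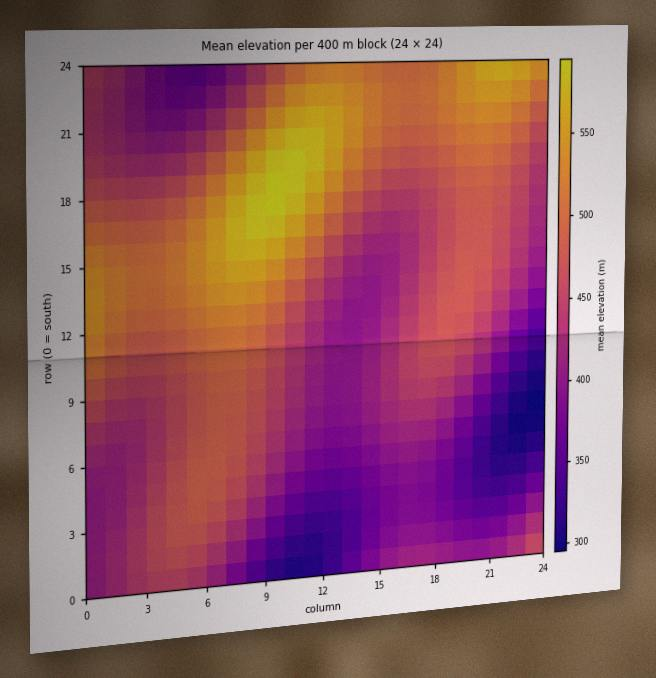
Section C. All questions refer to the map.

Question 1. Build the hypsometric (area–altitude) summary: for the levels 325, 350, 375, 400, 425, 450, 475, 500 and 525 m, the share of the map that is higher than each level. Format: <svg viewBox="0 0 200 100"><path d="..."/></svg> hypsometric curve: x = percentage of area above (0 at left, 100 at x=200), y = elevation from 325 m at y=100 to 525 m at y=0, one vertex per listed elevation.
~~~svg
<svg viewBox="0 0 200 100"><path d="M193 100l-8-12-11-13-20-13-26-12-26-12-28-13-26-13-21-12"/></svg>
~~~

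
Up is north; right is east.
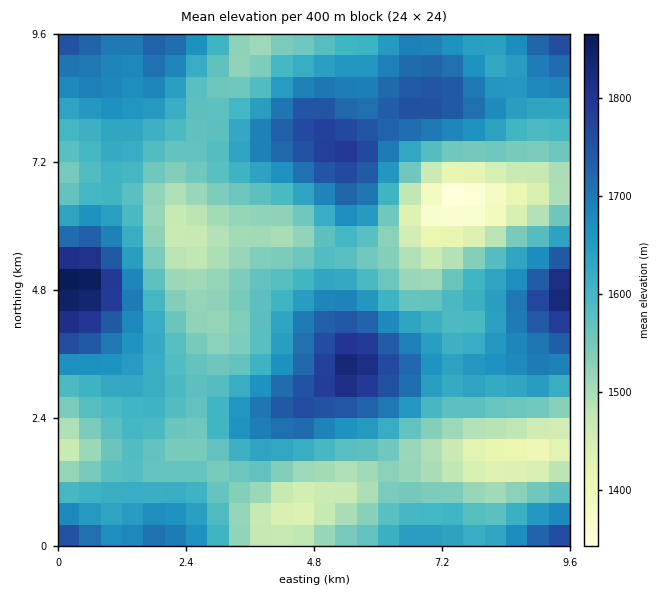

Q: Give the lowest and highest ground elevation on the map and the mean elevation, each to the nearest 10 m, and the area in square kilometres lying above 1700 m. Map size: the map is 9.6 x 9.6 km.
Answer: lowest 1330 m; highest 1870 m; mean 1610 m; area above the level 17.7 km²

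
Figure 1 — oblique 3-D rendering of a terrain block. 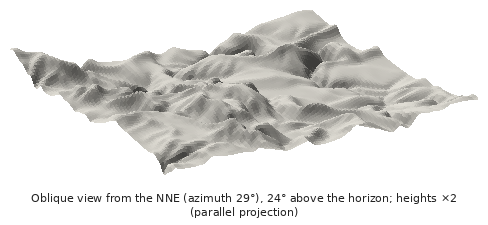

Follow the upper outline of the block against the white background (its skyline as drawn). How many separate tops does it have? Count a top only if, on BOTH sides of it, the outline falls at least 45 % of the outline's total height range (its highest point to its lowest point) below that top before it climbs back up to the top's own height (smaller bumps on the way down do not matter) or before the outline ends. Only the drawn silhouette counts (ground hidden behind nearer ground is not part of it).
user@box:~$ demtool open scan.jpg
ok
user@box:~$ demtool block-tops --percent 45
1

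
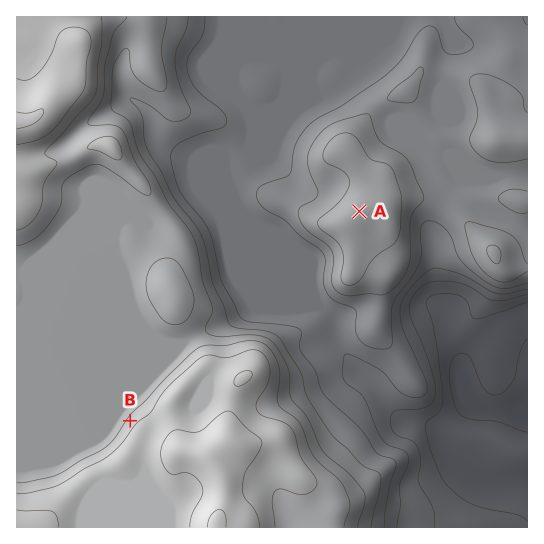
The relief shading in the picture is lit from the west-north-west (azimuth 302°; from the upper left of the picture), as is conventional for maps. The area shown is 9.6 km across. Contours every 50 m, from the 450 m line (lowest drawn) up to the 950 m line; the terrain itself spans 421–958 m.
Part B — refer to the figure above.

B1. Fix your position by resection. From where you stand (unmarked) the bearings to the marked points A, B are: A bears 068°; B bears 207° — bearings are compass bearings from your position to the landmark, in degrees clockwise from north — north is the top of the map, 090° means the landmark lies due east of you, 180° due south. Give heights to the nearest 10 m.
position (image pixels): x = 205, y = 274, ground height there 730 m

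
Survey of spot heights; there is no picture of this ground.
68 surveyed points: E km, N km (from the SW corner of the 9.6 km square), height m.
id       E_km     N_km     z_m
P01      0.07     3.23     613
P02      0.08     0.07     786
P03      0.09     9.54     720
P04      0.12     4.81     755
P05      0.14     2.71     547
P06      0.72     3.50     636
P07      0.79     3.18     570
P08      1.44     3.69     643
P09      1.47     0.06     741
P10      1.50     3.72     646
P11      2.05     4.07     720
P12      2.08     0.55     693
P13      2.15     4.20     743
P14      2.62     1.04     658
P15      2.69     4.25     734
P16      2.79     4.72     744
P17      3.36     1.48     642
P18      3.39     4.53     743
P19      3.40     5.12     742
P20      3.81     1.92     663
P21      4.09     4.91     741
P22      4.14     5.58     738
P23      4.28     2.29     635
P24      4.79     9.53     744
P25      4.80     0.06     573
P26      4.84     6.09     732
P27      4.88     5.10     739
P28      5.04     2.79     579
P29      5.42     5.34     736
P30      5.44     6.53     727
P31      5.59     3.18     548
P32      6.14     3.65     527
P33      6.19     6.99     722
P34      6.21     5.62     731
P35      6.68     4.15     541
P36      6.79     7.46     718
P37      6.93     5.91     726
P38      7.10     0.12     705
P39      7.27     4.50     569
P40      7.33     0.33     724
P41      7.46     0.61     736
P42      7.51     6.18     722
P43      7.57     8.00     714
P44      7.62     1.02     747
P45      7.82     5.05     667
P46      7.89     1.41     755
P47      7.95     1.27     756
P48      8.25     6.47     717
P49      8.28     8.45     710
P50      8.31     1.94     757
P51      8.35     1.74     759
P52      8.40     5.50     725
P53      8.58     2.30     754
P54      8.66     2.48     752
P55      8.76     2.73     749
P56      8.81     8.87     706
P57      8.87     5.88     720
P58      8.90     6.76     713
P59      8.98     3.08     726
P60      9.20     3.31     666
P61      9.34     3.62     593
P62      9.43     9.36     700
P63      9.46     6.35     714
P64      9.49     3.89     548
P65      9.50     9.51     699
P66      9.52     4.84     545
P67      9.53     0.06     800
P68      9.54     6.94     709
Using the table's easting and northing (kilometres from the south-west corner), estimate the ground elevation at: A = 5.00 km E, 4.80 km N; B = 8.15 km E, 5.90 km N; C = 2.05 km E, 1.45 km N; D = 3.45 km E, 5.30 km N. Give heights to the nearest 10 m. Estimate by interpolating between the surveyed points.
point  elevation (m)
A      740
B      720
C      690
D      740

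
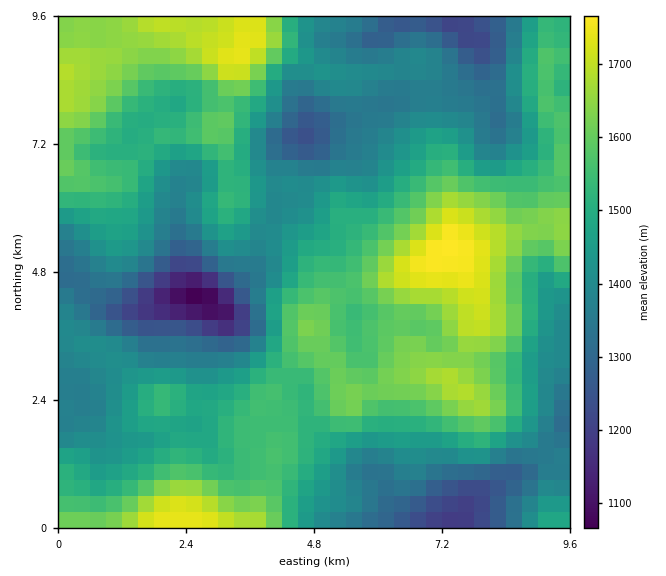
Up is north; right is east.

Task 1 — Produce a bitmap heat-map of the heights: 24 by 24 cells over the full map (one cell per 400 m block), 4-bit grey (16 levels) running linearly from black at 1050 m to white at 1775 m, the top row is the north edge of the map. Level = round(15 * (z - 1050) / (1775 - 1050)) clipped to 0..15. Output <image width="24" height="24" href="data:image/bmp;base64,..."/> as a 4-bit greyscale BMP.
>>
<image width="24" height="24" href="data:image/bmp;base64,Qk2WAQAAAAAAAHYAAAAoAAAAGAAAABgAAAABAAQAAAAAACABAAATCwAAEwsAABAAAAAAAAAAAAAAABEREQAiIiIAMzMzAERERABVVVUAZmZmAHd3dwCIiIgAmZmZAKqqqgC7u7sAzMzMAN3d3QDu7u4A////ALvN7u7dqHdlQzNGiaqr3dy7qYdmVENGeKmZq7qqqYdmdlVVZ4iImpmquph3h4h2ZneImZmqqpmZmaqodnd5qZmqqry6q8zKhnd4qpmaqrzMzN3Khnd4d3eJq7u8zdy6h3d3ZmVXq7u7zMzKh3ZURDI2rLq7u97bl2VDIRE3q7q7zN7bmGZlMhNWiru97u7bmWZ3ZEZ3iaq97/7bq2iIdWiHiZqs3v7czImZdnmXeJqqve3czKqph4mod4mJrNzLu7u6h3mod3d4mrqaq7qqmJqnVVZ3iah4m7upqrunVFZniIdnm9y6mauoZVZmd3Znq93Lqau6dnd2Z2Zoqt3Mu83smId3d2VYqt3Mzd7uuHZWdlRHqszN3d3uuHZkVDRXmg=="/>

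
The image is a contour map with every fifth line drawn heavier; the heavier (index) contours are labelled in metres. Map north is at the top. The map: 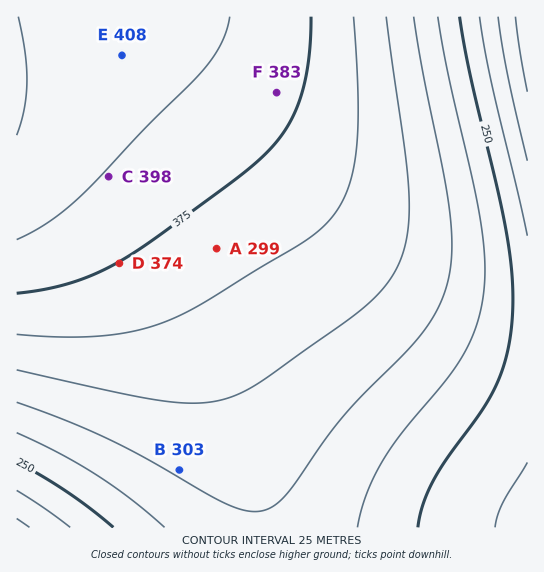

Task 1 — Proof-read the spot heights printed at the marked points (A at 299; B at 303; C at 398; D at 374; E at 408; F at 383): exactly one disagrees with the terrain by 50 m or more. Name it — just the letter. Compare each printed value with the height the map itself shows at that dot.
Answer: A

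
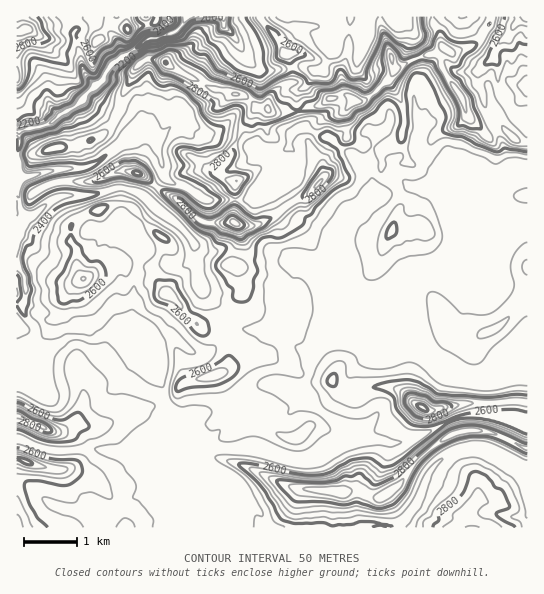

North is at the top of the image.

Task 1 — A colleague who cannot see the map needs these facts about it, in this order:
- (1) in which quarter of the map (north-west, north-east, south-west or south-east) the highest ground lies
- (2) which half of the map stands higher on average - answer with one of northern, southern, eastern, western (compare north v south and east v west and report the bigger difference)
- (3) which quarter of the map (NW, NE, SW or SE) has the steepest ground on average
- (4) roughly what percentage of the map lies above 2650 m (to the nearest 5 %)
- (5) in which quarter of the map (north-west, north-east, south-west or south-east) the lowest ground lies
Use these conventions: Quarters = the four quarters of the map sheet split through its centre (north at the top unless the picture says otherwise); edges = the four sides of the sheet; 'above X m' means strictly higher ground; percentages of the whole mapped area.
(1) Look to the north-west quarter for the highest ground.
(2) Taken as a whole, the eastern half is higher than the western.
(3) The north-west quarter is the steepest part of the map.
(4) About 25 % of the map lies above 2650 m.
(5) The lowest ground is in the north-west quarter.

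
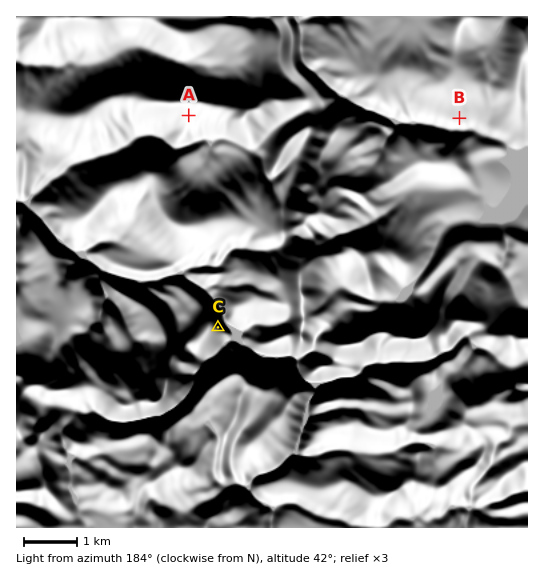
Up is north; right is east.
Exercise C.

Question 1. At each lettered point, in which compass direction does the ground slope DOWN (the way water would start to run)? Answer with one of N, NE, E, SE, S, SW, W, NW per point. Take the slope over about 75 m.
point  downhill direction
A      S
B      S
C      E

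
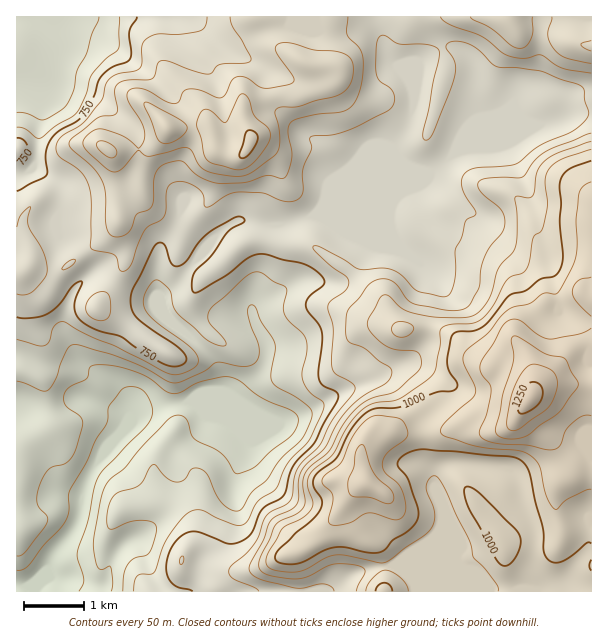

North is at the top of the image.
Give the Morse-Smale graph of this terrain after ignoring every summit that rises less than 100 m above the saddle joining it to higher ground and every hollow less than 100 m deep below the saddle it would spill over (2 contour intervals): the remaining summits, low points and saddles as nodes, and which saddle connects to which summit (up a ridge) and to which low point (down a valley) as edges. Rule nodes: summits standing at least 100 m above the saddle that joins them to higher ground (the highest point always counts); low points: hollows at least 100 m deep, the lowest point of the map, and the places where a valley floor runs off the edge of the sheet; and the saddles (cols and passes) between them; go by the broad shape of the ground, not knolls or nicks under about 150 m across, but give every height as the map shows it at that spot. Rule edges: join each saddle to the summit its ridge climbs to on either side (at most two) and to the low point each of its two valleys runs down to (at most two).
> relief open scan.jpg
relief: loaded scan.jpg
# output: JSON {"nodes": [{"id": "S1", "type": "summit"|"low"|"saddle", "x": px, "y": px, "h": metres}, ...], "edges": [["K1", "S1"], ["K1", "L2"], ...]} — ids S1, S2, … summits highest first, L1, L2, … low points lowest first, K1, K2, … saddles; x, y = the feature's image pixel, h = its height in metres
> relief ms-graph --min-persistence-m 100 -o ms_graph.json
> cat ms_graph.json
{"nodes": [
{"id": "S1", "type": "summit", "x": 530, "y": 399, "h": 1277},
{"id": "S2", "type": "summit", "x": 251, "y": 141, "h": 1011},
{"id": "S3", "type": "summit", "x": 591, "y": 47, "h": 956},
{"id": "L1", "type": "low", "x": 17, "y": 585, "h": 505},
{"id": "L2", "type": "low", "x": 17, "y": 17, "h": 625},
{"id": "K1", "type": "saddle", "x": 270, "y": 30, "h": 876},
{"id": "K2", "type": "saddle", "x": 377, "y": 17, "h": 811},
{"id": "K3", "type": "saddle", "x": 84, "y": 252, "h": 796}],
"edges": [["K1", "S2"], ["K1", "L1"], ["K1", "L2"], ["K2", "S2"], ["K2", "S3"], ["K2", "L1"], ["K3", "S1"], ["K3", "S2"], ["K3", "L1"], ["K3", "L2"]]}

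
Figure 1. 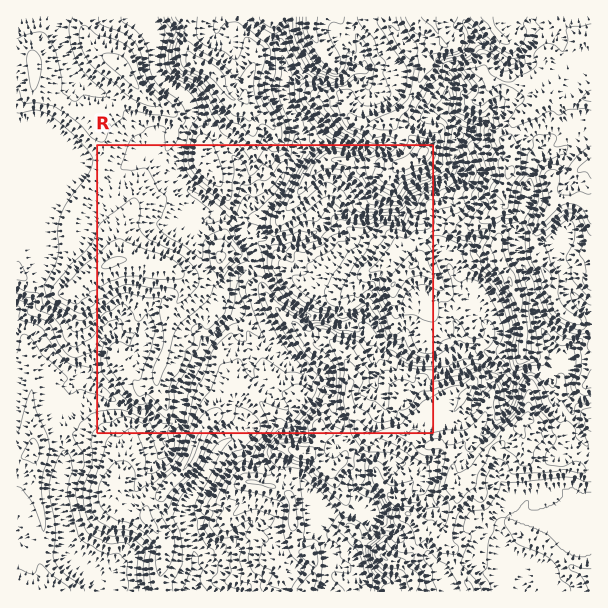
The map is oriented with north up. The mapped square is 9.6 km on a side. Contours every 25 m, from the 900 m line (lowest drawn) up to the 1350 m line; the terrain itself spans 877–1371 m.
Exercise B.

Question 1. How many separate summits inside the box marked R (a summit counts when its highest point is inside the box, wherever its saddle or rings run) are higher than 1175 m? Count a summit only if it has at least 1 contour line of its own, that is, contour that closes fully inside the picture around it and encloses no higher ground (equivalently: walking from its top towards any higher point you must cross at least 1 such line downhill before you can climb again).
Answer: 2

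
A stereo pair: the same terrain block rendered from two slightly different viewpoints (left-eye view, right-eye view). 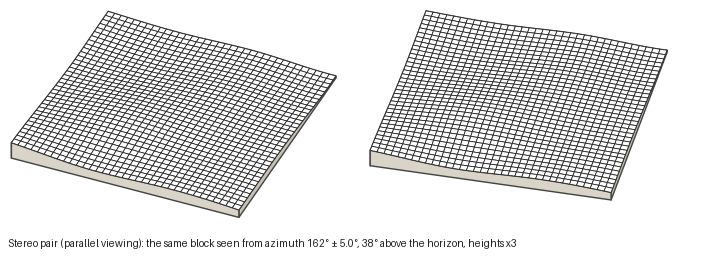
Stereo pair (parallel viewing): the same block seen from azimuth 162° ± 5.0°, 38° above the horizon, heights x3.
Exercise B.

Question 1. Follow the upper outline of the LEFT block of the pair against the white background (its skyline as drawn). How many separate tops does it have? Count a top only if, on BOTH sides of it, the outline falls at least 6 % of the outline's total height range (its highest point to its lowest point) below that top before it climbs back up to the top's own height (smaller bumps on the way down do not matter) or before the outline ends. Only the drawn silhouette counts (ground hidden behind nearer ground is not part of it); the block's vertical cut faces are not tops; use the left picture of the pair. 5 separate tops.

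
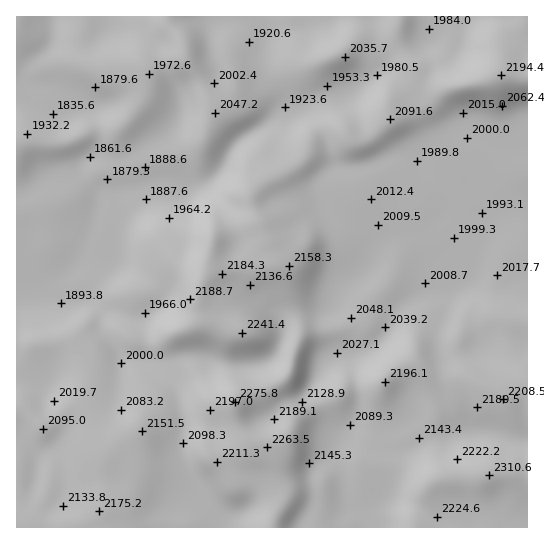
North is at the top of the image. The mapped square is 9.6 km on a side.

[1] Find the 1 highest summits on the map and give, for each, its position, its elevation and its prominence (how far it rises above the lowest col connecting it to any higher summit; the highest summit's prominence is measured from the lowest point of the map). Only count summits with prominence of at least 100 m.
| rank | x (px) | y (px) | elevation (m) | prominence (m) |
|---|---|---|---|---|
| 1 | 489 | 475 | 2311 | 511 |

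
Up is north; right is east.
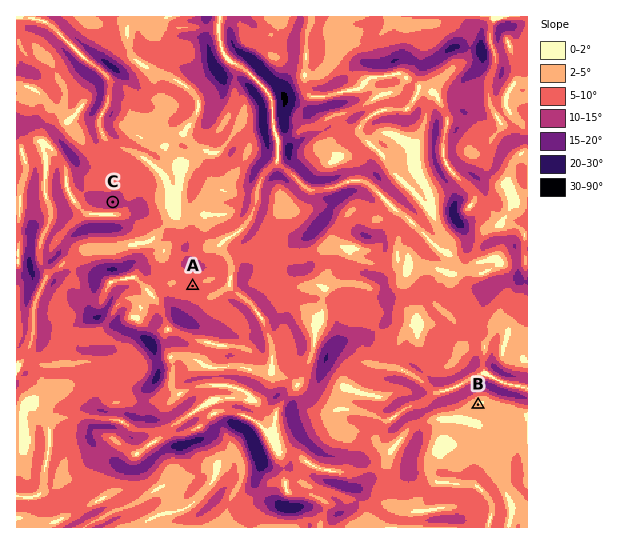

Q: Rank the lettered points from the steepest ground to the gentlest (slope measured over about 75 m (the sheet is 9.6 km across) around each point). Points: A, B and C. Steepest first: C A B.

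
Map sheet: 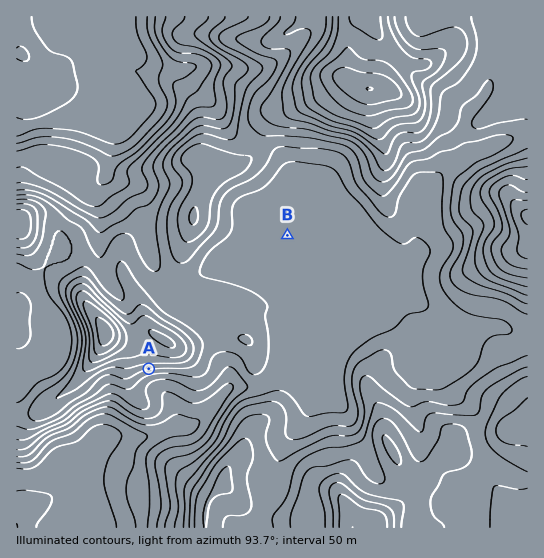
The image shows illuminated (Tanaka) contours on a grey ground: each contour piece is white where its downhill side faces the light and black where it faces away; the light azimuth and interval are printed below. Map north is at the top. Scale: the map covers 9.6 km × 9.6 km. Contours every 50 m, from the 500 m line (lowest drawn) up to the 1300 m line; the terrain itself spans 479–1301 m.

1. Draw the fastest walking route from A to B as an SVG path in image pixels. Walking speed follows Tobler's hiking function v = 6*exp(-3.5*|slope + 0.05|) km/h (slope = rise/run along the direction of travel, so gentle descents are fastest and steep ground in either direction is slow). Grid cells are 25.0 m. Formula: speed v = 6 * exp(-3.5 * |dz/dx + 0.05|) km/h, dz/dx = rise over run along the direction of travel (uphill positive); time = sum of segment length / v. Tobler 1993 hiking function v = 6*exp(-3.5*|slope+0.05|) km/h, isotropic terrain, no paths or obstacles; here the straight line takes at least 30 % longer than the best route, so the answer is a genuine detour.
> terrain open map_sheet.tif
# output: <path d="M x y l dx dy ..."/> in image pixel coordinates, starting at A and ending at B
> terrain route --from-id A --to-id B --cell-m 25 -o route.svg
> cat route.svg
<path d="M149 369l38 0 8-4 3-3 11-21 42-43 4-8 4-4 8-16 6-5 14-30"/>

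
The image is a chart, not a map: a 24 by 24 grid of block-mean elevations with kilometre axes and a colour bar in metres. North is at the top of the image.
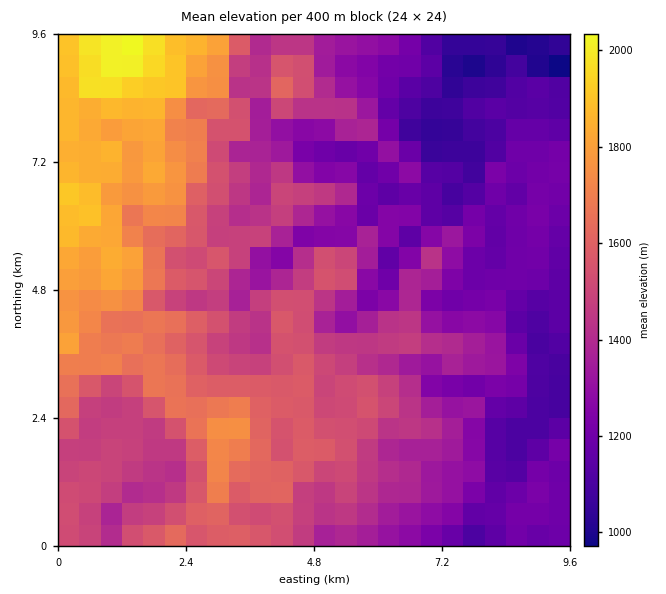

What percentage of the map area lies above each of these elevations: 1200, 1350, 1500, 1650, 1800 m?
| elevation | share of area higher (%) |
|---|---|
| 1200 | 79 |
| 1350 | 61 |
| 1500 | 39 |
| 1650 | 19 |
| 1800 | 9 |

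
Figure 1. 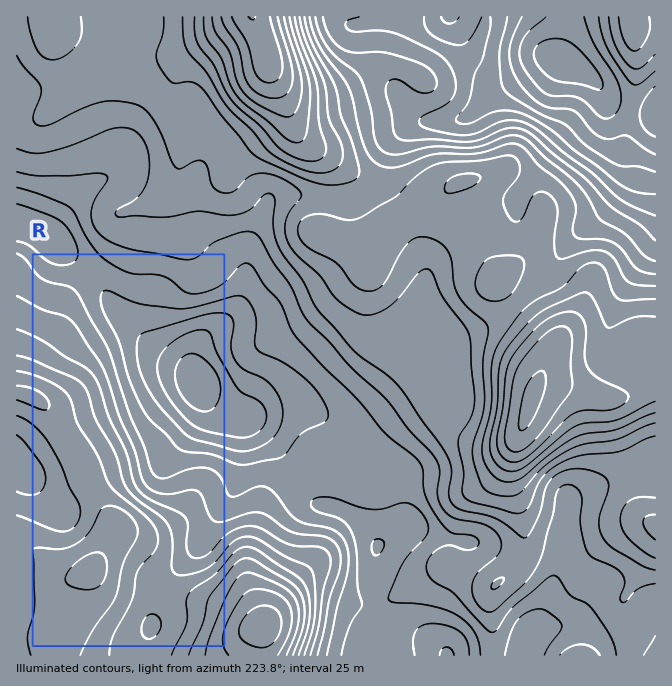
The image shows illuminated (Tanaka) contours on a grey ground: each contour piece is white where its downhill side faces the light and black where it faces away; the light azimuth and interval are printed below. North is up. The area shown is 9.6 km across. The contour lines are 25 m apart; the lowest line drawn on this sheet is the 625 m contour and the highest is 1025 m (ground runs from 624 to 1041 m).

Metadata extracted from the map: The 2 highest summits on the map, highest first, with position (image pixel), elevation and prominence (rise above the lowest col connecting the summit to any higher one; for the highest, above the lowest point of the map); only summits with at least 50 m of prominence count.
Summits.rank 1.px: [564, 63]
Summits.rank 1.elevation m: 1041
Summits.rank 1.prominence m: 417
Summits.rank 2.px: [200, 383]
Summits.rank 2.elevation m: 1025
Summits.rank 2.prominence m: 217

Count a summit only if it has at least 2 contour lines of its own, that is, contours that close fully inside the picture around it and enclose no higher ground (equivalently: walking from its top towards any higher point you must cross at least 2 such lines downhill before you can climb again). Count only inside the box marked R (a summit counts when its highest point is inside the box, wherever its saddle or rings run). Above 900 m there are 1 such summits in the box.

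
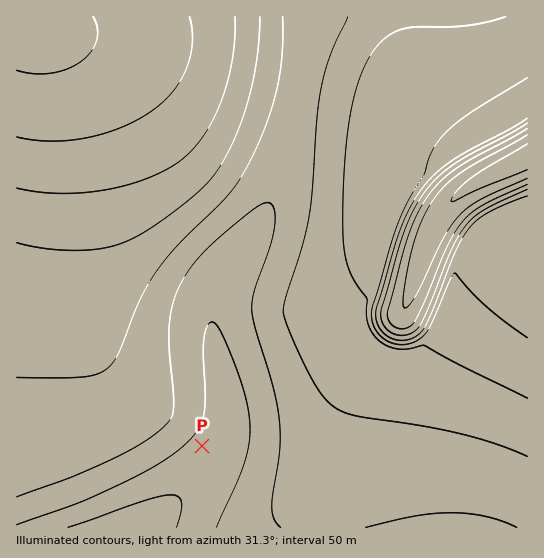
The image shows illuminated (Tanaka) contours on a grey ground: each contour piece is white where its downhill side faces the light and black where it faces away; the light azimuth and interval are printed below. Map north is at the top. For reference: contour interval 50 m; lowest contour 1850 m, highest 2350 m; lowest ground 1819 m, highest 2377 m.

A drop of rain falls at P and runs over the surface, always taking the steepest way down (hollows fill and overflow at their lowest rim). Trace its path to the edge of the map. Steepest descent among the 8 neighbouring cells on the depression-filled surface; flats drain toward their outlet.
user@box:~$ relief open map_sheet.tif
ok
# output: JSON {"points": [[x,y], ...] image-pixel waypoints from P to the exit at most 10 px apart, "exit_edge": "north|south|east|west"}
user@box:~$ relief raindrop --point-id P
{"points": [[202, 446], [209, 457], [205, 467], [195, 478], [185, 489], [174, 499], [163, 510], [153, 521], [146, 527]], "exit_edge": "south"}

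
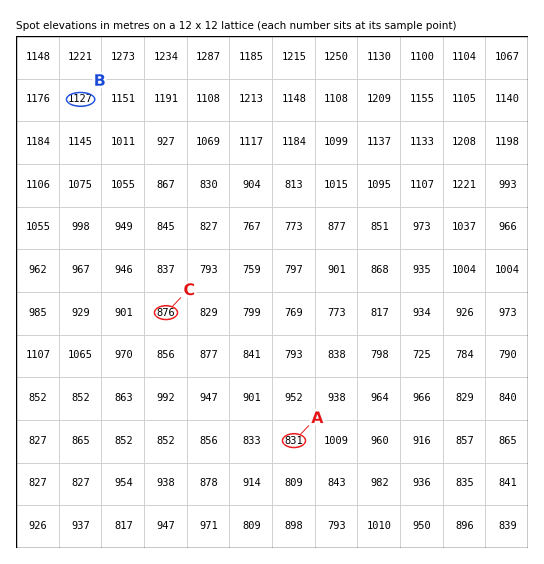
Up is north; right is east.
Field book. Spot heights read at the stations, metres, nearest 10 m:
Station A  830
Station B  1130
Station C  880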